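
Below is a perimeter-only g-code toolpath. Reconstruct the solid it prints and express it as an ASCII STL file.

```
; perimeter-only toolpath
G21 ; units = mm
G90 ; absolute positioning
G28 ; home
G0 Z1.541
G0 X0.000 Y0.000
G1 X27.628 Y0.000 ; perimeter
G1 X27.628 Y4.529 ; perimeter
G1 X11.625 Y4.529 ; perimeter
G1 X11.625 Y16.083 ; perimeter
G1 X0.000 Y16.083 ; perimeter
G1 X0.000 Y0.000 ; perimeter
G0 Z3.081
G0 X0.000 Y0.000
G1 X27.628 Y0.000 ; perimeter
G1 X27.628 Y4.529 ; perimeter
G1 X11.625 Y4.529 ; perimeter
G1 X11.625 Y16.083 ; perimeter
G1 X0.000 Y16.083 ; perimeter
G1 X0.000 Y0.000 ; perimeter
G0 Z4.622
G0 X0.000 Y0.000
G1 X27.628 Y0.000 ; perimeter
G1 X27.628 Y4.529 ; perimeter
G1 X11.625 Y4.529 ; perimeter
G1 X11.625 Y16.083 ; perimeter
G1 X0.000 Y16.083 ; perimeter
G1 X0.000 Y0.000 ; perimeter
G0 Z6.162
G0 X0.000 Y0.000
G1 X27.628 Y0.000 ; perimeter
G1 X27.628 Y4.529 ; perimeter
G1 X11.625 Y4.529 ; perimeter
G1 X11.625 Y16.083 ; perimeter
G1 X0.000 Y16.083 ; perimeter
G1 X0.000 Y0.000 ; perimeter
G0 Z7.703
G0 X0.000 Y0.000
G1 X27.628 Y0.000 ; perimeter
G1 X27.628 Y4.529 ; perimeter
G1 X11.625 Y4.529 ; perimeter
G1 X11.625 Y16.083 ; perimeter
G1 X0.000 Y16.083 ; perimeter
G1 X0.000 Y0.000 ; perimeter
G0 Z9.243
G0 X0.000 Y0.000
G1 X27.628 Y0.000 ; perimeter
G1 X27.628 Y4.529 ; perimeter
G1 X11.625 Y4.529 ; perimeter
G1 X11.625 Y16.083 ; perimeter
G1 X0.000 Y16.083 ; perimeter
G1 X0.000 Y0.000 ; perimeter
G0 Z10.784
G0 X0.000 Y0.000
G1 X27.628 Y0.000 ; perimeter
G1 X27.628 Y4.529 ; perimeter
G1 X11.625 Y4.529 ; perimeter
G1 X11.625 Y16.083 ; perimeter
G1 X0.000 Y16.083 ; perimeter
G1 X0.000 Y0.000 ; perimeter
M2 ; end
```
solid part
  facet normal 0.0000 0.0000 -1.0000
    outer loop
      vertex 27.628 4.529 0.000
      vertex 27.628 0.000 0.000
      vertex 0.000 0.000 0.000
    endloop
  endfacet
  facet normal 0.0000 0.0000 -1.0000
    outer loop
      vertex 11.625 4.529 0.000
      vertex 27.628 4.529 0.000
      vertex 0.000 0.000 0.000
    endloop
  endfacet
  facet normal 0.0000 0.0000 -1.0000
    outer loop
      vertex 11.625 16.083 0.000
      vertex 11.625 4.529 0.000
      vertex 0.000 0.000 0.000
    endloop
  endfacet
  facet normal 0.0000 0.0000 -1.0000
    outer loop
      vertex 0.000 16.083 0.000
      vertex 11.625 16.083 0.000
      vertex 0.000 0.000 0.000
    endloop
  endfacet
  facet normal 0.0000 0.0000 1.0000
    outer loop
      vertex 0.000 0.000 10.784
      vertex 27.628 0.000 10.784
      vertex 27.628 4.529 10.784
    endloop
  endfacet
  facet normal 0.0000 0.0000 1.0000
    outer loop
      vertex 0.000 0.000 10.784
      vertex 27.628 4.529 10.784
      vertex 11.625 4.529 10.784
    endloop
  endfacet
  facet normal 0.0000 0.0000 1.0000
    outer loop
      vertex 0.000 0.000 10.784
      vertex 11.625 4.529 10.784
      vertex 11.625 16.083 10.784
    endloop
  endfacet
  facet normal 0.0000 0.0000 1.0000
    outer loop
      vertex 0.000 0.000 10.784
      vertex 11.625 16.083 10.784
      vertex 0.000 16.083 10.784
    endloop
  endfacet
  facet normal 0.0000 -1.0000 0.0000
    outer loop
      vertex 0.000 0.000 0.000
      vertex 27.628 0.000 0.000
      vertex 27.628 0.000 10.784
    endloop
  endfacet
  facet normal 0.0000 -1.0000 0.0000
    outer loop
      vertex 0.000 0.000 0.000
      vertex 27.628 0.000 10.784
      vertex 0.000 0.000 10.784
    endloop
  endfacet
  facet normal 1.0000 0.0000 0.0000
    outer loop
      vertex 27.628 0.000 0.000
      vertex 27.628 4.529 0.000
      vertex 27.628 4.529 10.784
    endloop
  endfacet
  facet normal 1.0000 0.0000 0.0000
    outer loop
      vertex 27.628 0.000 0.000
      vertex 27.628 4.529 10.784
      vertex 27.628 0.000 10.784
    endloop
  endfacet
  facet normal 0.0000 1.0000 0.0000
    outer loop
      vertex 27.628 4.529 0.000
      vertex 11.625 4.529 0.000
      vertex 11.625 4.529 10.784
    endloop
  endfacet
  facet normal 0.0000 1.0000 0.0000
    outer loop
      vertex 27.628 4.529 0.000
      vertex 11.625 4.529 10.784
      vertex 27.628 4.529 10.784
    endloop
  endfacet
  facet normal 1.0000 0.0000 0.0000
    outer loop
      vertex 11.625 4.529 0.000
      vertex 11.625 16.083 0.000
      vertex 11.625 16.083 10.784
    endloop
  endfacet
  facet normal 1.0000 0.0000 0.0000
    outer loop
      vertex 11.625 4.529 0.000
      vertex 11.625 16.083 10.784
      vertex 11.625 4.529 10.784
    endloop
  endfacet
  facet normal 0.0000 1.0000 0.0000
    outer loop
      vertex 11.625 16.083 0.000
      vertex 0.000 16.083 0.000
      vertex 0.000 16.083 10.784
    endloop
  endfacet
  facet normal 0.0000 1.0000 0.0000
    outer loop
      vertex 11.625 16.083 0.000
      vertex 0.000 16.083 10.784
      vertex 11.625 16.083 10.784
    endloop
  endfacet
  facet normal -1.0000 0.0000 0.0000
    outer loop
      vertex 0.000 16.083 0.000
      vertex 0.000 0.000 0.000
      vertex 0.000 0.000 10.784
    endloop
  endfacet
  facet normal -1.0000 0.0000 0.0000
    outer loop
      vertex 0.000 16.083 0.000
      vertex 0.000 0.000 10.784
      vertex 0.000 16.083 10.784
    endloop
  endfacet
endsolid part

The G0 Z moves step by Δz≈1.541 mm. Every layer's G1 loop is the same polygon, so the solid is a straight extrusion of it from z=0 to z≈10.8. Closing with flat bottom and top caps and triangulating gives 20 facets — an L-shaped prism: outer 27.6 × 16.1 mm, arm thicknesses ≈ 4.53 mm (horizontal) and 11.6 mm (vertical), extruded 10.8 mm in z.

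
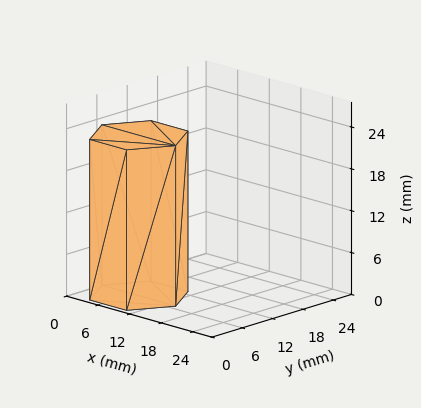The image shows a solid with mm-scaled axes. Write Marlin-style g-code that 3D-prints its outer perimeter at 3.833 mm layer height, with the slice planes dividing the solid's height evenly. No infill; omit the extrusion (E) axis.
Reading the render: the shape is a regular 6-sided prism (a cylinder approximated with 6 flat sides), circumscribed radius ≈ 7 mm, height ≈ 23 mm (dimensions read to the nearest mm from the axis ticks). For the g-code, the solid's height is divided into equal slices at the stated Δz and each level perimeter traced with G1 moves after a G0 lift.

; perimeter-only toolpath
G21 ; units = mm
G90 ; absolute positioning
G28 ; home
; layer 1
G0 Z3.833
G0 X14.000 Y7.000
G1 X10.500 Y13.062
G1 X3.500 Y13.062
G1 X0.000 Y7.000
G1 X3.500 Y0.938
G1 X10.500 Y0.938
G1 X14.000 Y7.000
; layer 2
G0 Z7.667
G0 X14.000 Y7.000
G1 X10.500 Y13.062
G1 X3.500 Y13.062
G1 X0.000 Y7.000
G1 X3.500 Y0.938
G1 X10.500 Y0.938
G1 X14.000 Y7.000
; layer 3
G0 Z11.500
G0 X14.000 Y7.000
G1 X10.500 Y13.062
G1 X3.500 Y13.062
G1 X0.000 Y7.000
G1 X3.500 Y0.938
G1 X10.500 Y0.938
G1 X14.000 Y7.000
; layer 4
G0 Z15.333
G0 X14.000 Y7.000
G1 X10.500 Y13.062
G1 X3.500 Y13.062
G1 X0.000 Y7.000
G1 X3.500 Y0.938
G1 X10.500 Y0.938
G1 X14.000 Y7.000
; layer 5
G0 Z19.167
G0 X14.000 Y7.000
G1 X10.500 Y13.062
G1 X3.500 Y13.062
G1 X0.000 Y7.000
G1 X3.500 Y0.938
G1 X10.500 Y0.938
G1 X14.000 Y7.000
; layer 6
G0 Z23.000
G0 X14.000 Y7.000
G1 X10.500 Y13.062
G1 X3.500 Y13.062
G1 X0.000 Y7.000
G1 X3.500 Y0.938
G1 X10.500 Y0.938
G1 X14.000 Y7.000
M2 ; end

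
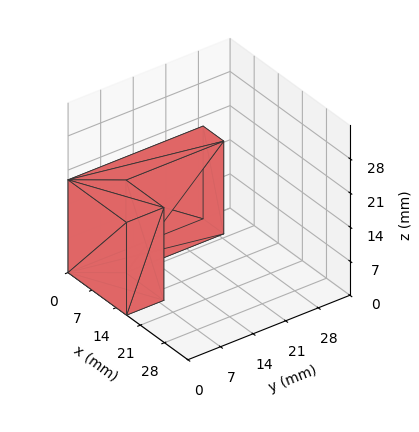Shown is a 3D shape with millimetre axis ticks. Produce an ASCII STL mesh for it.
Reading the render: the shape is an L-shaped prism: outer 17 × 29 mm, arm thicknesses ≈ 8 mm (horizontal) and 6 mm (vertical), extruded 19 mm in z (dimensions read to the nearest mm from the axis ticks). For the STL, each face is triangulated and given an outward normal.

solid part
  facet normal 0.0000 0.0000 -1.0000
    outer loop
      vertex 17.000 8.000 0.000
      vertex 17.000 0.000 0.000
      vertex 0.000 0.000 0.000
    endloop
  endfacet
  facet normal 0.0000 0.0000 -1.0000
    outer loop
      vertex 6.000 8.000 0.000
      vertex 17.000 8.000 0.000
      vertex 0.000 0.000 0.000
    endloop
  endfacet
  facet normal 0.0000 0.0000 -1.0000
    outer loop
      vertex 6.000 29.000 0.000
      vertex 6.000 8.000 0.000
      vertex 0.000 0.000 0.000
    endloop
  endfacet
  facet normal 0.0000 0.0000 -1.0000
    outer loop
      vertex 0.000 29.000 0.000
      vertex 6.000 29.000 0.000
      vertex 0.000 0.000 0.000
    endloop
  endfacet
  facet normal 0.0000 0.0000 1.0000
    outer loop
      vertex 0.000 0.000 19.000
      vertex 17.000 0.000 19.000
      vertex 17.000 8.000 19.000
    endloop
  endfacet
  facet normal 0.0000 0.0000 1.0000
    outer loop
      vertex 0.000 0.000 19.000
      vertex 17.000 8.000 19.000
      vertex 6.000 8.000 19.000
    endloop
  endfacet
  facet normal 0.0000 0.0000 1.0000
    outer loop
      vertex 0.000 0.000 19.000
      vertex 6.000 8.000 19.000
      vertex 6.000 29.000 19.000
    endloop
  endfacet
  facet normal 0.0000 0.0000 1.0000
    outer loop
      vertex 0.000 0.000 19.000
      vertex 6.000 29.000 19.000
      vertex 0.000 29.000 19.000
    endloop
  endfacet
  facet normal 0.0000 -1.0000 0.0000
    outer loop
      vertex 0.000 0.000 0.000
      vertex 17.000 0.000 0.000
      vertex 17.000 0.000 19.000
    endloop
  endfacet
  facet normal 0.0000 -1.0000 0.0000
    outer loop
      vertex 0.000 0.000 0.000
      vertex 17.000 0.000 19.000
      vertex 0.000 0.000 19.000
    endloop
  endfacet
  facet normal 1.0000 0.0000 0.0000
    outer loop
      vertex 17.000 0.000 0.000
      vertex 17.000 8.000 0.000
      vertex 17.000 8.000 19.000
    endloop
  endfacet
  facet normal 1.0000 0.0000 0.0000
    outer loop
      vertex 17.000 0.000 0.000
      vertex 17.000 8.000 19.000
      vertex 17.000 0.000 19.000
    endloop
  endfacet
  facet normal 0.0000 1.0000 0.0000
    outer loop
      vertex 17.000 8.000 0.000
      vertex 6.000 8.000 0.000
      vertex 6.000 8.000 19.000
    endloop
  endfacet
  facet normal 0.0000 1.0000 0.0000
    outer loop
      vertex 17.000 8.000 0.000
      vertex 6.000 8.000 19.000
      vertex 17.000 8.000 19.000
    endloop
  endfacet
  facet normal 1.0000 0.0000 0.0000
    outer loop
      vertex 6.000 8.000 0.000
      vertex 6.000 29.000 0.000
      vertex 6.000 29.000 19.000
    endloop
  endfacet
  facet normal 1.0000 0.0000 0.0000
    outer loop
      vertex 6.000 8.000 0.000
      vertex 6.000 29.000 19.000
      vertex 6.000 8.000 19.000
    endloop
  endfacet
  facet normal 0.0000 1.0000 0.0000
    outer loop
      vertex 6.000 29.000 0.000
      vertex 0.000 29.000 0.000
      vertex 0.000 29.000 19.000
    endloop
  endfacet
  facet normal 0.0000 1.0000 0.0000
    outer loop
      vertex 6.000 29.000 0.000
      vertex 0.000 29.000 19.000
      vertex 6.000 29.000 19.000
    endloop
  endfacet
  facet normal -1.0000 0.0000 0.0000
    outer loop
      vertex 0.000 29.000 0.000
      vertex 0.000 0.000 0.000
      vertex 0.000 0.000 19.000
    endloop
  endfacet
  facet normal -1.0000 0.0000 0.0000
    outer loop
      vertex 0.000 29.000 0.000
      vertex 0.000 0.000 19.000
      vertex 0.000 29.000 19.000
    endloop
  endfacet
endsolid part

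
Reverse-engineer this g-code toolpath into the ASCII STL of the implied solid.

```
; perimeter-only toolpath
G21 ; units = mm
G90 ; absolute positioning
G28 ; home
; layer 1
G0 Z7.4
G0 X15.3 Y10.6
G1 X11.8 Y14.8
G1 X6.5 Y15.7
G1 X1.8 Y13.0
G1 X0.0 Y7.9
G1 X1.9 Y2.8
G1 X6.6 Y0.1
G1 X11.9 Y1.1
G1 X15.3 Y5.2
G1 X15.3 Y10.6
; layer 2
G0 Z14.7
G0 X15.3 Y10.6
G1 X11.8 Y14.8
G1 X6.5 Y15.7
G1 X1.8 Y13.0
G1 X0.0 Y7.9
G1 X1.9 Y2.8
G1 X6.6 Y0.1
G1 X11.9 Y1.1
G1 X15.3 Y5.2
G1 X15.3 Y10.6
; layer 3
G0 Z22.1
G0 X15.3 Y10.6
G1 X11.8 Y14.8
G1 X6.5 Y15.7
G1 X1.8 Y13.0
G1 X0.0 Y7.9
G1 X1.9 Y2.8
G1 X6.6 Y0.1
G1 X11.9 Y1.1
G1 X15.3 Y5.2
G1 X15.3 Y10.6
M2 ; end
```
solid part
  facet normal 0.0000 0.0000 -1.0000
    outer loop
      vertex 6.5 15.7 0.0
      vertex 11.8 14.8 0.0
      vertex 15.3 10.6 0.0
    endloop
  endfacet
  facet normal 0.0000 0.0000 -1.0000
    outer loop
      vertex 1.8 13.0 0.0
      vertex 6.5 15.7 0.0
      vertex 15.3 10.6 0.0
    endloop
  endfacet
  facet normal 0.0000 0.0000 -1.0000
    outer loop
      vertex 0.0 7.9 0.0
      vertex 1.8 13.0 0.0
      vertex 15.3 10.6 0.0
    endloop
  endfacet
  facet normal 0.0000 0.0000 -1.0000
    outer loop
      vertex 1.9 2.8 0.0
      vertex 0.0 7.9 0.0
      vertex 15.3 10.6 0.0
    endloop
  endfacet
  facet normal 0.0000 0.0000 -1.0000
    outer loop
      vertex 6.6 0.1 0.0
      vertex 1.9 2.8 0.0
      vertex 15.3 10.6 0.0
    endloop
  endfacet
  facet normal 0.0000 0.0000 -1.0000
    outer loop
      vertex 11.9 1.1 0.0
      vertex 6.6 0.1 0.0
      vertex 15.3 10.6 0.0
    endloop
  endfacet
  facet normal 0.0000 0.0000 -1.0000
    outer loop
      vertex 15.3 5.2 0.0
      vertex 11.9 1.1 0.0
      vertex 15.3 10.6 0.0
    endloop
  endfacet
  facet normal 0.0000 0.0000 1.0000
    outer loop
      vertex 15.3 10.6 22.1
      vertex 11.8 14.8 22.1
      vertex 6.5 15.7 22.1
    endloop
  endfacet
  facet normal 0.0000 0.0000 1.0000
    outer loop
      vertex 15.3 10.6 22.1
      vertex 6.5 15.7 22.1
      vertex 1.8 13.0 22.1
    endloop
  endfacet
  facet normal 0.0000 0.0000 1.0000
    outer loop
      vertex 15.3 10.6 22.1
      vertex 1.8 13.0 22.1
      vertex 0.0 7.9 22.1
    endloop
  endfacet
  facet normal 0.0000 0.0000 1.0000
    outer loop
      vertex 15.3 10.6 22.1
      vertex 0.0 7.9 22.1
      vertex 1.9 2.8 22.1
    endloop
  endfacet
  facet normal 0.0000 0.0000 1.0000
    outer loop
      vertex 15.3 10.6 22.1
      vertex 1.9 2.8 22.1
      vertex 6.6 0.1 22.1
    endloop
  endfacet
  facet normal 0.0000 0.0000 1.0000
    outer loop
      vertex 15.3 10.6 22.1
      vertex 6.6 0.1 22.1
      vertex 11.9 1.1 22.1
    endloop
  endfacet
  facet normal 0.0000 0.0000 1.0000
    outer loop
      vertex 15.3 10.6 22.1
      vertex 11.9 1.1 22.1
      vertex 15.3 5.2 22.1
    endloop
  endfacet
  facet normal 0.7682 0.6402 0.0000
    outer loop
      vertex 15.3 10.6 0.0
      vertex 11.8 14.8 0.0
      vertex 11.8 14.8 22.1
    endloop
  endfacet
  facet normal 0.7682 0.6402 0.0000
    outer loop
      vertex 15.3 10.6 0.0
      vertex 11.8 14.8 22.1
      vertex 15.3 10.6 22.1
    endloop
  endfacet
  facet normal 0.1674 0.9859 0.0000
    outer loop
      vertex 11.8 14.8 0.0
      vertex 6.5 15.7 0.0
      vertex 6.5 15.7 22.1
    endloop
  endfacet
  facet normal 0.1674 0.9859 0.0000
    outer loop
      vertex 11.8 14.8 0.0
      vertex 6.5 15.7 22.1
      vertex 11.8 14.8 22.1
    endloop
  endfacet
  facet normal -0.4981 0.8671 0.0000
    outer loop
      vertex 6.5 15.7 0.0
      vertex 1.8 13.0 0.0
      vertex 1.8 13.0 22.1
    endloop
  endfacet
  facet normal -0.4981 0.8671 0.0000
    outer loop
      vertex 6.5 15.7 0.0
      vertex 1.8 13.0 22.1
      vertex 6.5 15.7 22.1
    endloop
  endfacet
  facet normal -0.9430 0.3328 0.0000
    outer loop
      vertex 1.8 13.0 0.0
      vertex 0.0 7.9 0.0
      vertex 0.0 7.9 22.1
    endloop
  endfacet
  facet normal -0.9430 0.3328 0.0000
    outer loop
      vertex 1.8 13.0 0.0
      vertex 0.0 7.9 22.1
      vertex 1.8 13.0 22.1
    endloop
  endfacet
  facet normal -0.9371 -0.3491 0.0000
    outer loop
      vertex 0.0 7.9 0.0
      vertex 1.9 2.8 0.0
      vertex 1.9 2.8 22.1
    endloop
  endfacet
  facet normal -0.9371 -0.3491 0.0000
    outer loop
      vertex 0.0 7.9 0.0
      vertex 1.9 2.8 22.1
      vertex 0.0 7.9 22.1
    endloop
  endfacet
  facet normal -0.4981 -0.8671 0.0000
    outer loop
      vertex 1.9 2.8 0.0
      vertex 6.6 0.1 0.0
      vertex 6.6 0.1 22.1
    endloop
  endfacet
  facet normal -0.4981 -0.8671 0.0000
    outer loop
      vertex 1.9 2.8 0.0
      vertex 6.6 0.1 22.1
      vertex 1.9 2.8 22.1
    endloop
  endfacet
  facet normal 0.1854 -0.9827 0.0000
    outer loop
      vertex 6.6 0.1 0.0
      vertex 11.9 1.1 0.0
      vertex 11.9 1.1 22.1
    endloop
  endfacet
  facet normal 0.1854 -0.9827 0.0000
    outer loop
      vertex 6.6 0.1 0.0
      vertex 11.9 1.1 22.1
      vertex 6.6 0.1 22.1
    endloop
  endfacet
  facet normal 0.7698 -0.6383 0.0000
    outer loop
      vertex 11.9 1.1 0.0
      vertex 15.3 5.2 0.0
      vertex 15.3 5.2 22.1
    endloop
  endfacet
  facet normal 0.7698 -0.6383 0.0000
    outer loop
      vertex 11.9 1.1 0.0
      vertex 15.3 5.2 22.1
      vertex 11.9 1.1 22.1
    endloop
  endfacet
  facet normal 1.0000 0.0000 0.0000
    outer loop
      vertex 15.3 5.2 0.0
      vertex 15.3 10.6 0.0
      vertex 15.3 10.6 22.1
    endloop
  endfacet
  facet normal 1.0000 0.0000 0.0000
    outer loop
      vertex 15.3 5.2 0.0
      vertex 15.3 10.6 22.1
      vertex 15.3 5.2 22.1
    endloop
  endfacet
endsolid part

The G0 Z moves step by Δz≈7.4 mm. Every layer's G1 loop is the same polygon, so the solid is a straight extrusion of it from z=0 to z≈22.1. Closing with flat bottom and top caps and triangulating gives 32 facets — a regular 9-sided prism (a cylinder approximated with 9 flat sides), circumscribed radius ≈ 7.9 mm, height ≈ 22.1 mm.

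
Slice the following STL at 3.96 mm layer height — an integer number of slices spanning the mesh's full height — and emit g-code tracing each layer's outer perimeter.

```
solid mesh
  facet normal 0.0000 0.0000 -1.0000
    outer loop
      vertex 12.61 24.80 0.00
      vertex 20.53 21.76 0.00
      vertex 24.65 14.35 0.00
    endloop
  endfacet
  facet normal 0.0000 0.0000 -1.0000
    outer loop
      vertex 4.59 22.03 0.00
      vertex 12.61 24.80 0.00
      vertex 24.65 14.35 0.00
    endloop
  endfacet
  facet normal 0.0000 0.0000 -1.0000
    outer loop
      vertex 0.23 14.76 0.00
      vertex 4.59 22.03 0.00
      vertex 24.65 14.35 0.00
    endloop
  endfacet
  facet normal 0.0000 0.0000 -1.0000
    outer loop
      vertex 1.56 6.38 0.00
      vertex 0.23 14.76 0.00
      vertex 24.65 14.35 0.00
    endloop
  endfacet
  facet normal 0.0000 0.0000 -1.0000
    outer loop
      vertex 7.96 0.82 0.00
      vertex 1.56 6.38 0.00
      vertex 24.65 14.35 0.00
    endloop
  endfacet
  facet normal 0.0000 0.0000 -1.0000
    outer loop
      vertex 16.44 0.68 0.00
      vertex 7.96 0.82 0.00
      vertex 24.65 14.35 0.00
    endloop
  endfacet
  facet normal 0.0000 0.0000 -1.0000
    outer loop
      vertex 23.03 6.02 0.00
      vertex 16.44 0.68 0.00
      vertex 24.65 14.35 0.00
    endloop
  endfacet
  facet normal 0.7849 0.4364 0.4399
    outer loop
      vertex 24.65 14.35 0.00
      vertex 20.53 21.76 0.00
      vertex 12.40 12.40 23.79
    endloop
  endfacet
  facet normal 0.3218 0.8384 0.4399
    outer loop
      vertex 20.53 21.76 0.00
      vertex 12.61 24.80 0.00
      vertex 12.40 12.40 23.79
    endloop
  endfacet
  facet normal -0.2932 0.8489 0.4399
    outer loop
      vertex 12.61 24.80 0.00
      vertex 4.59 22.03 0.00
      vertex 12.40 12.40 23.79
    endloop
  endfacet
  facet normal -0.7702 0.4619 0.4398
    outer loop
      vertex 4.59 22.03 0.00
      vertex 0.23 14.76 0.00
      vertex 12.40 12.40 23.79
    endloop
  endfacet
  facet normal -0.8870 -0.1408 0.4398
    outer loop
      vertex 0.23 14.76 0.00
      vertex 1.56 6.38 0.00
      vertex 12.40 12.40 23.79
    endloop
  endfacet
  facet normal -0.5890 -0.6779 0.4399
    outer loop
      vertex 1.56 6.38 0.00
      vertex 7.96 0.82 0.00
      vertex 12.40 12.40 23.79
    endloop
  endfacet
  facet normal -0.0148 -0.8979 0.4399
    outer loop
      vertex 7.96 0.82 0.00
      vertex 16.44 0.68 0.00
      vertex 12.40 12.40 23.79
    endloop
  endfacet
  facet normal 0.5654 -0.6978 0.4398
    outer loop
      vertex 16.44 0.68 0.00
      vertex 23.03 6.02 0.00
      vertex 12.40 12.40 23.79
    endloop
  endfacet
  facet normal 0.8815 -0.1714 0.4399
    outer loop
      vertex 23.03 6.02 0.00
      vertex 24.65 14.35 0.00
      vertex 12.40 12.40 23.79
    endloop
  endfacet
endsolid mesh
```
; perimeter-only toolpath
G21 ; units = mm
G90 ; absolute positioning
G28 ; home
; layer 1
G0 Z3.96
G0 X22.61 Y14.03
G1 X19.18 Y20.20
G1 X12.57 Y22.73
G1 X5.89 Y20.43
G1 X2.26 Y14.37
G1 X3.37 Y7.38
G1 X8.70 Y2.75
G1 X15.77 Y2.63
G1 X21.26 Y7.08
G1 X22.61 Y14.03
; layer 2
G0 Z7.93
G0 X20.57 Y13.70
G1 X17.82 Y18.64
G1 X12.54 Y20.67
G1 X7.19 Y18.82
G1 X4.29 Y13.97
G1 X5.17 Y8.39
G1 X9.44 Y4.68
G1 X15.09 Y4.59
G1 X19.49 Y8.15
G1 X20.57 Y13.70
; layer 3
G0 Z11.89
G0 X18.52 Y13.38
G1 X16.46 Y17.08
G1 X12.50 Y18.60
G1 X8.50 Y17.21
G1 X6.32 Y13.58
G1 X6.98 Y9.39
G1 X10.18 Y6.61
G1 X14.42 Y6.54
G1 X17.71 Y9.21
G1 X18.52 Y13.38
; layer 4
G0 Z15.86
G0 X16.48 Y13.05
G1 X15.11 Y15.52
G1 X12.47 Y16.53
G1 X9.80 Y15.61
G1 X8.34 Y13.19
G1 X8.79 Y10.39
G1 X10.92 Y8.54
G1 X13.75 Y8.49
G1 X15.94 Y10.27
G1 X16.48 Y13.05
; layer 5
G0 Z19.82
G0 X14.44 Y12.72
G1 X13.75 Y13.96
G1 X12.44 Y14.47
G1 X11.10 Y14.00
G1 X10.37 Y12.79
G1 X10.59 Y11.40
G1 X11.66 Y10.47
G1 X13.07 Y10.45
G1 X14.17 Y11.34
G1 X14.44 Y12.72
M2 ; end

The solid is a regular 9-sided pyramid, base circumscribed radius ≈ 12.4 mm, apex at z ≈ 23.8 mm. Slicing at Δz = 3.96 mm — 6 equal slices spanning the solid's height, so layer i sits at z = i·h/6 — gives 5 non-empty perimeters. Each is a 9-segment closed polygon; G0 lifts to the layer z and rapids to the start vertex, then G1 traces the edges. The cross-section shrinks linearly with z (the slice at the apex is degenerate and omitted).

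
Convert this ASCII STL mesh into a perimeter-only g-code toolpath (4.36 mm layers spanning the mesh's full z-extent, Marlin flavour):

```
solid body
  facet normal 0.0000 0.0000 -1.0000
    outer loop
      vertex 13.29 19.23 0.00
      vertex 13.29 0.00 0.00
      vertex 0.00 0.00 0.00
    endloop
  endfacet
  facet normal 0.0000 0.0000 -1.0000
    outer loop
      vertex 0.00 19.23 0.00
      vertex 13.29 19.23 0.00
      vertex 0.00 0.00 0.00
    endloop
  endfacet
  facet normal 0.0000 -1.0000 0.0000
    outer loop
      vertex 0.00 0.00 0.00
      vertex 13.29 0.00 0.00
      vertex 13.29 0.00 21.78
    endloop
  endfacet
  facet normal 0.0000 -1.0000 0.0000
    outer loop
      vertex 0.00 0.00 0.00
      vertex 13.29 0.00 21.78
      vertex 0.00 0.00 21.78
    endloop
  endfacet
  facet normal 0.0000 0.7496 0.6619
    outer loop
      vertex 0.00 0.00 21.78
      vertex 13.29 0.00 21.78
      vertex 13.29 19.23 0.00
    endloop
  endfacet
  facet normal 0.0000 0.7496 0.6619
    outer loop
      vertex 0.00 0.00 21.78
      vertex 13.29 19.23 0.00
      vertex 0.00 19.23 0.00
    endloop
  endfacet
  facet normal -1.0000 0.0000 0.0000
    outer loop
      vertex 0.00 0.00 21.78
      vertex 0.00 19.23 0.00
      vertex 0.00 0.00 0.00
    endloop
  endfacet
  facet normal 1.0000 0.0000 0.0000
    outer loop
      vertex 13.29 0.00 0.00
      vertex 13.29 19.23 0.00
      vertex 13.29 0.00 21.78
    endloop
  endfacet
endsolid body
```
; perimeter-only toolpath
G21 ; units = mm
G90 ; absolute positioning
G28 ; home
; layer 1
G0 Z4.36
G0 X0.00 Y0.00
G1 X13.29 Y0.00
G1 X13.29 Y15.38
G1 X0.00 Y15.38
G1 X0.00 Y0.00
; layer 2
G0 Z8.71
G0 X0.00 Y0.00
G1 X13.29 Y0.00
G1 X13.29 Y11.54
G1 X0.00 Y11.54
G1 X0.00 Y0.00
; layer 3
G0 Z13.07
G0 X0.00 Y0.00
G1 X13.29 Y0.00
G1 X13.29 Y7.69
G1 X0.00 Y7.69
G1 X0.00 Y0.00
; layer 4
G0 Z17.42
G0 X0.00 Y0.00
G1 X13.29 Y0.00
G1 X13.29 Y3.85
G1 X0.00 Y3.85
G1 X0.00 Y0.00
M2 ; end

The solid is a wedge (ramp): 13.3 × 19.2 mm base, rising to 21.8 mm along the y=0 edge and sloping linearly to z=0 at y=19.2. Slicing at Δz = 4.36 mm — 5 equal slices spanning the solid's height, so layer i sits at z = i·h/5 — gives 4 non-empty perimeters. Each is a 4-segment closed polygon; G0 lifts to the layer z and rapids to the start vertex, then G1 traces the edges. The cross-section shrinks linearly with z (the slice at the apex is degenerate and omitted).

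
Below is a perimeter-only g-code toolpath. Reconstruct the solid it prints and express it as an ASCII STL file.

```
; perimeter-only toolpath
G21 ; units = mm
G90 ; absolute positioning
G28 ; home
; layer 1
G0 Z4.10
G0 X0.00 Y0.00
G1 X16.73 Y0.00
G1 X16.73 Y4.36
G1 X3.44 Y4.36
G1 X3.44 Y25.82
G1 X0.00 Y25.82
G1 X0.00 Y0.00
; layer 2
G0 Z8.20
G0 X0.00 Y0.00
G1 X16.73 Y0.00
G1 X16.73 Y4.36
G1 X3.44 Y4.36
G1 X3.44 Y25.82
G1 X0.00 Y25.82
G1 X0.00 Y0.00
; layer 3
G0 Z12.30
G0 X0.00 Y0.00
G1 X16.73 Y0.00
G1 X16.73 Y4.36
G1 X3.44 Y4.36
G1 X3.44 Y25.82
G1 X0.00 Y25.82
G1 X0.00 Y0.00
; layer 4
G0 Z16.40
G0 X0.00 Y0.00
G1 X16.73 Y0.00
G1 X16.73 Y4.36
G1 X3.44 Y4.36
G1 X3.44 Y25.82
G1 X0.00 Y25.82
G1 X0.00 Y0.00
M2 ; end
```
solid part
  facet normal 0.0000 0.0000 -1.0000
    outer loop
      vertex 16.73 4.36 0.00
      vertex 16.73 0.00 0.00
      vertex 0.00 0.00 0.00
    endloop
  endfacet
  facet normal 0.0000 0.0000 -1.0000
    outer loop
      vertex 3.44 4.36 0.00
      vertex 16.73 4.36 0.00
      vertex 0.00 0.00 0.00
    endloop
  endfacet
  facet normal 0.0000 0.0000 -1.0000
    outer loop
      vertex 3.44 25.82 0.00
      vertex 3.44 4.36 0.00
      vertex 0.00 0.00 0.00
    endloop
  endfacet
  facet normal 0.0000 0.0000 -1.0000
    outer loop
      vertex 0.00 25.82 0.00
      vertex 3.44 25.82 0.00
      vertex 0.00 0.00 0.00
    endloop
  endfacet
  facet normal 0.0000 0.0000 1.0000
    outer loop
      vertex 0.00 0.00 16.40
      vertex 16.73 0.00 16.40
      vertex 16.73 4.36 16.40
    endloop
  endfacet
  facet normal 0.0000 0.0000 1.0000
    outer loop
      vertex 0.00 0.00 16.40
      vertex 16.73 4.36 16.40
      vertex 3.44 4.36 16.40
    endloop
  endfacet
  facet normal 0.0000 0.0000 1.0000
    outer loop
      vertex 0.00 0.00 16.40
      vertex 3.44 4.36 16.40
      vertex 3.44 25.82 16.40
    endloop
  endfacet
  facet normal 0.0000 0.0000 1.0000
    outer loop
      vertex 0.00 0.00 16.40
      vertex 3.44 25.82 16.40
      vertex 0.00 25.82 16.40
    endloop
  endfacet
  facet normal 0.0000 -1.0000 0.0000
    outer loop
      vertex 0.00 0.00 0.00
      vertex 16.73 0.00 0.00
      vertex 16.73 0.00 16.40
    endloop
  endfacet
  facet normal 0.0000 -1.0000 0.0000
    outer loop
      vertex 0.00 0.00 0.00
      vertex 16.73 0.00 16.40
      vertex 0.00 0.00 16.40
    endloop
  endfacet
  facet normal 1.0000 0.0000 0.0000
    outer loop
      vertex 16.73 0.00 0.00
      vertex 16.73 4.36 0.00
      vertex 16.73 4.36 16.40
    endloop
  endfacet
  facet normal 1.0000 0.0000 0.0000
    outer loop
      vertex 16.73 0.00 0.00
      vertex 16.73 4.36 16.40
      vertex 16.73 0.00 16.40
    endloop
  endfacet
  facet normal 0.0000 1.0000 0.0000
    outer loop
      vertex 16.73 4.36 0.00
      vertex 3.44 4.36 0.00
      vertex 3.44 4.36 16.40
    endloop
  endfacet
  facet normal 0.0000 1.0000 0.0000
    outer loop
      vertex 16.73 4.36 0.00
      vertex 3.44 4.36 16.40
      vertex 16.73 4.36 16.40
    endloop
  endfacet
  facet normal 1.0000 0.0000 0.0000
    outer loop
      vertex 3.44 4.36 0.00
      vertex 3.44 25.82 0.00
      vertex 3.44 25.82 16.40
    endloop
  endfacet
  facet normal 1.0000 0.0000 0.0000
    outer loop
      vertex 3.44 4.36 0.00
      vertex 3.44 25.82 16.40
      vertex 3.44 4.36 16.40
    endloop
  endfacet
  facet normal 0.0000 1.0000 0.0000
    outer loop
      vertex 3.44 25.82 0.00
      vertex 0.00 25.82 0.00
      vertex 0.00 25.82 16.40
    endloop
  endfacet
  facet normal 0.0000 1.0000 0.0000
    outer loop
      vertex 3.44 25.82 0.00
      vertex 0.00 25.82 16.40
      vertex 3.44 25.82 16.40
    endloop
  endfacet
  facet normal -1.0000 0.0000 0.0000
    outer loop
      vertex 0.00 25.82 0.00
      vertex 0.00 0.00 0.00
      vertex 0.00 0.00 16.40
    endloop
  endfacet
  facet normal -1.0000 0.0000 0.0000
    outer loop
      vertex 0.00 25.82 0.00
      vertex 0.00 0.00 16.40
      vertex 0.00 25.82 16.40
    endloop
  endfacet
endsolid part

The G0 Z moves step by Δz≈4.10 mm. Every layer's G1 loop is the same polygon, so the solid is a straight extrusion of it from z=0 to z≈16.4. Closing with flat bottom and top caps and triangulating gives 20 facets — an L-shaped prism: outer 16.7 × 25.8 mm, arm thicknesses ≈ 4.36 mm (horizontal) and 3.44 mm (vertical), extruded 16.4 mm in z.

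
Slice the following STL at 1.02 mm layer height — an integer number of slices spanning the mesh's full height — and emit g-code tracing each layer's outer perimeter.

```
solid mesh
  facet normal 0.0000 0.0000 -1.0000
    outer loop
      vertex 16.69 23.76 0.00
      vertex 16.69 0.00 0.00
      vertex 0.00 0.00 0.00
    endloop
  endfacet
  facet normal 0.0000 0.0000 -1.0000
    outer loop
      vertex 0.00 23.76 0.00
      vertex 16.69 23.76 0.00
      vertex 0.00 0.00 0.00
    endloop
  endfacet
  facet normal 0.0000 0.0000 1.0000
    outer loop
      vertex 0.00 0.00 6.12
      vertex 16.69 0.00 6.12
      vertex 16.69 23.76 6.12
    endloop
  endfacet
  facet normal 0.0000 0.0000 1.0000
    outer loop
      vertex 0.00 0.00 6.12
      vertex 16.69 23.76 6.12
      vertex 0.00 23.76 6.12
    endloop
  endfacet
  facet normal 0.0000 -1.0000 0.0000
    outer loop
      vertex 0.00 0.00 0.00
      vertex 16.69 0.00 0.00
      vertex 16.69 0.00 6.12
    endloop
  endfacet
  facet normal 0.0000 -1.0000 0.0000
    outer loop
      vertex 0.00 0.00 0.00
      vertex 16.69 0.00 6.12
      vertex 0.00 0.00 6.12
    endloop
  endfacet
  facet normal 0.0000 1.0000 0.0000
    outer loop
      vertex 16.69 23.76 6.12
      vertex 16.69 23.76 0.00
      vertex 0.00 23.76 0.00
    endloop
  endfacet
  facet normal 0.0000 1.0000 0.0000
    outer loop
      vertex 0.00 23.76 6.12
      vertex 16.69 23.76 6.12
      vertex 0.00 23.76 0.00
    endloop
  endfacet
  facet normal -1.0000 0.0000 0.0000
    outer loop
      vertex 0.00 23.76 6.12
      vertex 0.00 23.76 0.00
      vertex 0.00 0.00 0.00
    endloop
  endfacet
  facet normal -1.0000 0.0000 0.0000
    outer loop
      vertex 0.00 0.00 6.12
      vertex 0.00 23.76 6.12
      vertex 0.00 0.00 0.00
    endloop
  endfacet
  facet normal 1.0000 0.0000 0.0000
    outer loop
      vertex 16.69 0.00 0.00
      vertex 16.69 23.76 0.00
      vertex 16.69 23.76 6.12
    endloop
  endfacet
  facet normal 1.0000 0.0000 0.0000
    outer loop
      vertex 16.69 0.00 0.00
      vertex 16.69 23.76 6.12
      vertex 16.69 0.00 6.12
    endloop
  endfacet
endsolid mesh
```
; perimeter-only toolpath
G21 ; units = mm
G90 ; absolute positioning
G28 ; home
; layer 1
G0 Z1.02
G0 X0.00 Y0.00
G1 X16.69 Y0.00
G1 X16.69 Y23.76
G1 X0.00 Y23.76
G1 X0.00 Y0.00
; layer 2
G0 Z2.04
G0 X0.00 Y0.00
G1 X16.69 Y0.00
G1 X16.69 Y23.76
G1 X0.00 Y23.76
G1 X0.00 Y0.00
; layer 3
G0 Z3.06
G0 X0.00 Y0.00
G1 X16.69 Y0.00
G1 X16.69 Y23.76
G1 X0.00 Y23.76
G1 X0.00 Y0.00
; layer 4
G0 Z4.08
G0 X0.00 Y0.00
G1 X16.69 Y0.00
G1 X16.69 Y23.76
G1 X0.00 Y23.76
G1 X0.00 Y0.00
; layer 5
G0 Z5.10
G0 X0.00 Y0.00
G1 X16.69 Y0.00
G1 X16.69 Y23.76
G1 X0.00 Y23.76
G1 X0.00 Y0.00
; layer 6
G0 Z6.12
G0 X0.00 Y0.00
G1 X16.69 Y0.00
G1 X16.69 Y23.76
G1 X0.00 Y23.76
G1 X0.00 Y0.00
M2 ; end

The solid is a rectangular box, roughly 16.7 × 23.8 mm footprint and 6.12 mm tall. Slicing at Δz = 1.02 mm — 6 equal slices spanning the solid's height, so layer i sits at z = i·h/6 — gives 6 non-empty perimeters. Each is a 4-segment closed polygon; G0 lifts to the layer z and rapids to the start vertex, then G1 traces the edges.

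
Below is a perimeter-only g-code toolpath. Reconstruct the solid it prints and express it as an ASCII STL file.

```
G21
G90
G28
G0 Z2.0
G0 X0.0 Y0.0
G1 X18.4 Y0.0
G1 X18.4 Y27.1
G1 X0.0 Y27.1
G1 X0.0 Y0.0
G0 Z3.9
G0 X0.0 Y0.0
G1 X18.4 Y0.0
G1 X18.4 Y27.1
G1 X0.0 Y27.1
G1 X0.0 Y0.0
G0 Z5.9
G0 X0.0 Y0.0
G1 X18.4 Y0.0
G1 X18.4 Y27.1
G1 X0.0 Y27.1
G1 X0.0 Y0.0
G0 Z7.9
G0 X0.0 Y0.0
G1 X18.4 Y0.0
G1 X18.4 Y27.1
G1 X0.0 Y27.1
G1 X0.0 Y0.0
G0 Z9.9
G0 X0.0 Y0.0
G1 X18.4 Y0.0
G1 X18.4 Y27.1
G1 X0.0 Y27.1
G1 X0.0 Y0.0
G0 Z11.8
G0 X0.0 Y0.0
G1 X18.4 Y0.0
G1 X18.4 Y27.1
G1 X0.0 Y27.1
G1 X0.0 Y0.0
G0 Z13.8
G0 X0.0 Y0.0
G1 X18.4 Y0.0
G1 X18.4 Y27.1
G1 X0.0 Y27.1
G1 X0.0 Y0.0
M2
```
solid part
  facet normal 0.0000 0.0000 -1.0000
    outer loop
      vertex 18.4 27.1 0.0
      vertex 18.4 0.0 0.0
      vertex 0.0 0.0 0.0
    endloop
  endfacet
  facet normal 0.0000 0.0000 -1.0000
    outer loop
      vertex 0.0 27.1 0.0
      vertex 18.4 27.1 0.0
      vertex 0.0 0.0 0.0
    endloop
  endfacet
  facet normal 0.0000 0.0000 1.0000
    outer loop
      vertex 0.0 0.0 13.8
      vertex 18.4 0.0 13.8
      vertex 18.4 27.1 13.8
    endloop
  endfacet
  facet normal 0.0000 0.0000 1.0000
    outer loop
      vertex 0.0 0.0 13.8
      vertex 18.4 27.1 13.8
      vertex 0.0 27.1 13.8
    endloop
  endfacet
  facet normal 0.0000 -1.0000 0.0000
    outer loop
      vertex 0.0 0.0 0.0
      vertex 18.4 0.0 0.0
      vertex 18.4 0.0 13.8
    endloop
  endfacet
  facet normal 0.0000 -1.0000 0.0000
    outer loop
      vertex 0.0 0.0 0.0
      vertex 18.4 0.0 13.8
      vertex 0.0 0.0 13.8
    endloop
  endfacet
  facet normal 0.0000 1.0000 0.0000
    outer loop
      vertex 18.4 27.1 13.8
      vertex 18.4 27.1 0.0
      vertex 0.0 27.1 0.0
    endloop
  endfacet
  facet normal 0.0000 1.0000 0.0000
    outer loop
      vertex 0.0 27.1 13.8
      vertex 18.4 27.1 13.8
      vertex 0.0 27.1 0.0
    endloop
  endfacet
  facet normal -1.0000 0.0000 0.0000
    outer loop
      vertex 0.0 27.1 13.8
      vertex 0.0 27.1 0.0
      vertex 0.0 0.0 0.0
    endloop
  endfacet
  facet normal -1.0000 0.0000 0.0000
    outer loop
      vertex 0.0 0.0 13.8
      vertex 0.0 27.1 13.8
      vertex 0.0 0.0 0.0
    endloop
  endfacet
  facet normal 1.0000 0.0000 0.0000
    outer loop
      vertex 18.4 0.0 0.0
      vertex 18.4 27.1 0.0
      vertex 18.4 27.1 13.8
    endloop
  endfacet
  facet normal 1.0000 0.0000 0.0000
    outer loop
      vertex 18.4 0.0 0.0
      vertex 18.4 27.1 13.8
      vertex 18.4 0.0 13.8
    endloop
  endfacet
endsolid part

The G0 Z moves step by Δz≈2.0 mm. Every layer's G1 loop is the same polygon, so the solid is a straight extrusion of it from z=0 to z≈13.8. Closing with flat bottom and top caps and triangulating gives 12 facets — a rectangular box, roughly 18.4 × 27.1 mm footprint and 13.8 mm tall.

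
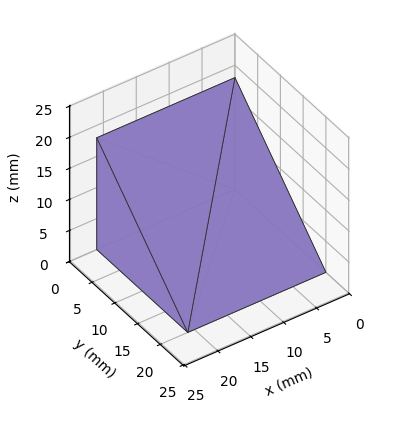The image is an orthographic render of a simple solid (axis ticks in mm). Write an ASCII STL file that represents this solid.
Reading the render: the shape is a wedge (ramp): 21 × 20 mm base, rising to 18 mm along the y=0 edge and sloping linearly to z=0 at y=20 (dimensions read to the nearest mm from the axis ticks). For the STL, each face is triangulated and given an outward normal.

solid part
  facet normal 0.0000 0.0000 -1.0000
    outer loop
      vertex 21.0 20.0 0.0
      vertex 21.0 0.0 0.0
      vertex 0.0 0.0 0.0
    endloop
  endfacet
  facet normal 0.0000 0.0000 -1.0000
    outer loop
      vertex 0.0 20.0 0.0
      vertex 21.0 20.0 0.0
      vertex 0.0 0.0 0.0
    endloop
  endfacet
  facet normal 0.0000 -1.0000 0.0000
    outer loop
      vertex 0.0 0.0 0.0
      vertex 21.0 0.0 0.0
      vertex 21.0 0.0 18.0
    endloop
  endfacet
  facet normal 0.0000 -1.0000 0.0000
    outer loop
      vertex 0.0 0.0 0.0
      vertex 21.0 0.0 18.0
      vertex 0.0 0.0 18.0
    endloop
  endfacet
  facet normal 0.0000 0.6690 0.7433
    outer loop
      vertex 0.0 0.0 18.0
      vertex 21.0 0.0 18.0
      vertex 21.0 20.0 0.0
    endloop
  endfacet
  facet normal 0.0000 0.6690 0.7433
    outer loop
      vertex 0.0 0.0 18.0
      vertex 21.0 20.0 0.0
      vertex 0.0 20.0 0.0
    endloop
  endfacet
  facet normal -1.0000 0.0000 0.0000
    outer loop
      vertex 0.0 0.0 18.0
      vertex 0.0 20.0 0.0
      vertex 0.0 0.0 0.0
    endloop
  endfacet
  facet normal 1.0000 0.0000 0.0000
    outer loop
      vertex 21.0 0.0 0.0
      vertex 21.0 20.0 0.0
      vertex 21.0 0.0 18.0
    endloop
  endfacet
endsolid part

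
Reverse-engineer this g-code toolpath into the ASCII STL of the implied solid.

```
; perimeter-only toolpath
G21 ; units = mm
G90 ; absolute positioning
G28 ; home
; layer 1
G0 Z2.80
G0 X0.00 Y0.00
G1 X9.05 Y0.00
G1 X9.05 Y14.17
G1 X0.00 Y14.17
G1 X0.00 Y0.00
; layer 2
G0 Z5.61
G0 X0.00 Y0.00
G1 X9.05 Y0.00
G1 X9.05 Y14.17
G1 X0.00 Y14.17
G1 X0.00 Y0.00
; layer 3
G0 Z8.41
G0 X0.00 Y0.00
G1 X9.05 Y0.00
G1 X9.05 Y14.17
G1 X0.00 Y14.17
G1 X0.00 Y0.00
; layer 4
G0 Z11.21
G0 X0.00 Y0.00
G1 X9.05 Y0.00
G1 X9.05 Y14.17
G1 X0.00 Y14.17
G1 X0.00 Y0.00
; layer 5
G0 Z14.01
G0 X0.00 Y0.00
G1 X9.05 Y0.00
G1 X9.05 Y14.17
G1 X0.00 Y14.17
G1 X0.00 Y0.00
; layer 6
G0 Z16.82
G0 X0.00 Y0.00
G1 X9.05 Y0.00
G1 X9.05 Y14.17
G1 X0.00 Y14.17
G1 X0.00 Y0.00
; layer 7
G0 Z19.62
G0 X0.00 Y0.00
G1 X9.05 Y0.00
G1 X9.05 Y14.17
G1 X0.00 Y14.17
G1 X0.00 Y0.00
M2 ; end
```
solid part
  facet normal 0.0000 0.0000 -1.0000
    outer loop
      vertex 9.05 14.17 0.00
      vertex 9.05 0.00 0.00
      vertex 0.00 0.00 0.00
    endloop
  endfacet
  facet normal 0.0000 0.0000 -1.0000
    outer loop
      vertex 0.00 14.17 0.00
      vertex 9.05 14.17 0.00
      vertex 0.00 0.00 0.00
    endloop
  endfacet
  facet normal 0.0000 0.0000 1.0000
    outer loop
      vertex 0.00 0.00 19.62
      vertex 9.05 0.00 19.62
      vertex 9.05 14.17 19.62
    endloop
  endfacet
  facet normal 0.0000 0.0000 1.0000
    outer loop
      vertex 0.00 0.00 19.62
      vertex 9.05 14.17 19.62
      vertex 0.00 14.17 19.62
    endloop
  endfacet
  facet normal 0.0000 -1.0000 0.0000
    outer loop
      vertex 0.00 0.00 0.00
      vertex 9.05 0.00 0.00
      vertex 9.05 0.00 19.62
    endloop
  endfacet
  facet normal 0.0000 -1.0000 0.0000
    outer loop
      vertex 0.00 0.00 0.00
      vertex 9.05 0.00 19.62
      vertex 0.00 0.00 19.62
    endloop
  endfacet
  facet normal 0.0000 1.0000 0.0000
    outer loop
      vertex 9.05 14.17 19.62
      vertex 9.05 14.17 0.00
      vertex 0.00 14.17 0.00
    endloop
  endfacet
  facet normal 0.0000 1.0000 0.0000
    outer loop
      vertex 0.00 14.17 19.62
      vertex 9.05 14.17 19.62
      vertex 0.00 14.17 0.00
    endloop
  endfacet
  facet normal -1.0000 0.0000 0.0000
    outer loop
      vertex 0.00 14.17 19.62
      vertex 0.00 14.17 0.00
      vertex 0.00 0.00 0.00
    endloop
  endfacet
  facet normal -1.0000 0.0000 0.0000
    outer loop
      vertex 0.00 0.00 19.62
      vertex 0.00 14.17 19.62
      vertex 0.00 0.00 0.00
    endloop
  endfacet
  facet normal 1.0000 0.0000 0.0000
    outer loop
      vertex 9.05 0.00 0.00
      vertex 9.05 14.17 0.00
      vertex 9.05 14.17 19.62
    endloop
  endfacet
  facet normal 1.0000 0.0000 0.0000
    outer loop
      vertex 9.05 0.00 0.00
      vertex 9.05 14.17 19.62
      vertex 9.05 0.00 19.62
    endloop
  endfacet
endsolid part

The G0 Z moves step by Δz≈2.80 mm. Every layer's G1 loop is the same polygon, so the solid is a straight extrusion of it from z=0 to z≈19.6. Closing with flat bottom and top caps and triangulating gives 12 facets — a rectangular box, roughly 9.05 × 14.2 mm footprint and 19.6 mm tall.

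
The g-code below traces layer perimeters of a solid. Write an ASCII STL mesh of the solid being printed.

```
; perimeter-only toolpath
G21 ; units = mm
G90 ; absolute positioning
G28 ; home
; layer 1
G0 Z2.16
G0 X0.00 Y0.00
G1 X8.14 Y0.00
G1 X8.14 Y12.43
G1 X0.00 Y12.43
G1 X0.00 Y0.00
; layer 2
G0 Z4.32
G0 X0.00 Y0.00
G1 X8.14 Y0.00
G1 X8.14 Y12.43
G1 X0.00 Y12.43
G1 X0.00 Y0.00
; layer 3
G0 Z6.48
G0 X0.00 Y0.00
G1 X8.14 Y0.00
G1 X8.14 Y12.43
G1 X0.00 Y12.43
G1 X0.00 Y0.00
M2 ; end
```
solid part
  facet normal 0.0000 0.0000 -1.0000
    outer loop
      vertex 8.14 12.43 0.00
      vertex 8.14 0.00 0.00
      vertex 0.00 0.00 0.00
    endloop
  endfacet
  facet normal 0.0000 0.0000 -1.0000
    outer loop
      vertex 0.00 12.43 0.00
      vertex 8.14 12.43 0.00
      vertex 0.00 0.00 0.00
    endloop
  endfacet
  facet normal 0.0000 0.0000 1.0000
    outer loop
      vertex 0.00 0.00 6.48
      vertex 8.14 0.00 6.48
      vertex 8.14 12.43 6.48
    endloop
  endfacet
  facet normal 0.0000 0.0000 1.0000
    outer loop
      vertex 0.00 0.00 6.48
      vertex 8.14 12.43 6.48
      vertex 0.00 12.43 6.48
    endloop
  endfacet
  facet normal 0.0000 -1.0000 0.0000
    outer loop
      vertex 0.00 0.00 0.00
      vertex 8.14 0.00 0.00
      vertex 8.14 0.00 6.48
    endloop
  endfacet
  facet normal 0.0000 -1.0000 0.0000
    outer loop
      vertex 0.00 0.00 0.00
      vertex 8.14 0.00 6.48
      vertex 0.00 0.00 6.48
    endloop
  endfacet
  facet normal 0.0000 1.0000 0.0000
    outer loop
      vertex 8.14 12.43 6.48
      vertex 8.14 12.43 0.00
      vertex 0.00 12.43 0.00
    endloop
  endfacet
  facet normal 0.0000 1.0000 0.0000
    outer loop
      vertex 0.00 12.43 6.48
      vertex 8.14 12.43 6.48
      vertex 0.00 12.43 0.00
    endloop
  endfacet
  facet normal -1.0000 0.0000 0.0000
    outer loop
      vertex 0.00 12.43 6.48
      vertex 0.00 12.43 0.00
      vertex 0.00 0.00 0.00
    endloop
  endfacet
  facet normal -1.0000 0.0000 0.0000
    outer loop
      vertex 0.00 0.00 6.48
      vertex 0.00 12.43 6.48
      vertex 0.00 0.00 0.00
    endloop
  endfacet
  facet normal 1.0000 0.0000 0.0000
    outer loop
      vertex 8.14 0.00 0.00
      vertex 8.14 12.43 0.00
      vertex 8.14 12.43 6.48
    endloop
  endfacet
  facet normal 1.0000 0.0000 0.0000
    outer loop
      vertex 8.14 0.00 0.00
      vertex 8.14 12.43 6.48
      vertex 8.14 0.00 6.48
    endloop
  endfacet
endsolid part

The G0 Z moves step by Δz≈2.16 mm. Every layer's G1 loop is the same polygon, so the solid is a straight extrusion of it from z=0 to z≈6.48. Closing with flat bottom and top caps and triangulating gives 12 facets — a rectangular box, roughly 8.14 × 12.4 mm footprint and 6.48 mm tall.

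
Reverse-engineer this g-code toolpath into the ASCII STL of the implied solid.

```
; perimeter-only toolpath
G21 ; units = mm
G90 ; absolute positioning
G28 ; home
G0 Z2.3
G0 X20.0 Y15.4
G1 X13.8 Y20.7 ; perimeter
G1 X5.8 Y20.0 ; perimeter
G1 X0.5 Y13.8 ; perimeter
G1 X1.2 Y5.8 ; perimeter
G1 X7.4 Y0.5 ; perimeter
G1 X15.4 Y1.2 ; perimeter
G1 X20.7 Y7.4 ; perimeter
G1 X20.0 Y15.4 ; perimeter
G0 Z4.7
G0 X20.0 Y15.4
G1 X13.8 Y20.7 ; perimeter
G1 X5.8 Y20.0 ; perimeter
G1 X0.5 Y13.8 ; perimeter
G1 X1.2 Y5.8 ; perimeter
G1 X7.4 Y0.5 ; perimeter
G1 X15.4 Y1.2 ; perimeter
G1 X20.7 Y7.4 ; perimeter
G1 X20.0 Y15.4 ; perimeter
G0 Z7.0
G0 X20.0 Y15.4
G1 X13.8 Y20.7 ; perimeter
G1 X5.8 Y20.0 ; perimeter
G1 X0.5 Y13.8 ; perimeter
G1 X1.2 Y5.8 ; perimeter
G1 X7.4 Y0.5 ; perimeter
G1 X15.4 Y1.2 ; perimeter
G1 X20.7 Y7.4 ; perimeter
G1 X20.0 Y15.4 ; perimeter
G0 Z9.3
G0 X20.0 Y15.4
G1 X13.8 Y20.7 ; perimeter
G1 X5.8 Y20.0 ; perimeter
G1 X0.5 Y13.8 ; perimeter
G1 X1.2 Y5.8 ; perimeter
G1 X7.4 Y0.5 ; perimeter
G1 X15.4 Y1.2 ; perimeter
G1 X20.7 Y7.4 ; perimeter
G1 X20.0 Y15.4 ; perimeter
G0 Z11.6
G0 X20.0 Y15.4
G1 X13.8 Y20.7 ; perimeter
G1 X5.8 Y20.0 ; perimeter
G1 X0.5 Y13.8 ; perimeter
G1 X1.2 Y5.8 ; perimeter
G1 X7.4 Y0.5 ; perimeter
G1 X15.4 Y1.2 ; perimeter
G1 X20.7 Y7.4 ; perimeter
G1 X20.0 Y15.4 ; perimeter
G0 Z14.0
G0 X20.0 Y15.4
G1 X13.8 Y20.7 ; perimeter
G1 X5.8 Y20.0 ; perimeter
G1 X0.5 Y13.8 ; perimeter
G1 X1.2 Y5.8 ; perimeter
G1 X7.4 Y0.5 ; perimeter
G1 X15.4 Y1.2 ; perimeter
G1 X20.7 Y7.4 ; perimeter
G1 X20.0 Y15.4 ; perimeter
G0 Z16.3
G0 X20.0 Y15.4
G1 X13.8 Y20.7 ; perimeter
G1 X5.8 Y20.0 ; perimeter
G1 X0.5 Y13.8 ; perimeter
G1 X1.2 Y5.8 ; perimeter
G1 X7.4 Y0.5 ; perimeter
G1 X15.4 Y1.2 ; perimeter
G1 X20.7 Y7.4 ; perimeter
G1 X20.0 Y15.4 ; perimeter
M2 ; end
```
solid part
  facet normal 0.0000 0.0000 -1.0000
    outer loop
      vertex 5.8 20.0 0.0
      vertex 13.8 20.7 0.0
      vertex 20.0 15.4 0.0
    endloop
  endfacet
  facet normal 0.0000 0.0000 -1.0000
    outer loop
      vertex 0.5 13.8 0.0
      vertex 5.8 20.0 0.0
      vertex 20.0 15.4 0.0
    endloop
  endfacet
  facet normal 0.0000 0.0000 -1.0000
    outer loop
      vertex 1.2 5.8 0.0
      vertex 0.5 13.8 0.0
      vertex 20.0 15.4 0.0
    endloop
  endfacet
  facet normal 0.0000 0.0000 -1.0000
    outer loop
      vertex 7.4 0.5 0.0
      vertex 1.2 5.8 0.0
      vertex 20.0 15.4 0.0
    endloop
  endfacet
  facet normal 0.0000 0.0000 -1.0000
    outer loop
      vertex 15.4 1.2 0.0
      vertex 7.4 0.5 0.0
      vertex 20.0 15.4 0.0
    endloop
  endfacet
  facet normal 0.0000 0.0000 -1.0000
    outer loop
      vertex 20.7 7.4 0.0
      vertex 15.4 1.2 0.0
      vertex 20.0 15.4 0.0
    endloop
  endfacet
  facet normal 0.0000 0.0000 1.0000
    outer loop
      vertex 20.0 15.4 16.3
      vertex 13.8 20.7 16.3
      vertex 5.8 20.0 16.3
    endloop
  endfacet
  facet normal 0.0000 0.0000 1.0000
    outer loop
      vertex 20.0 15.4 16.3
      vertex 5.8 20.0 16.3
      vertex 0.5 13.8 16.3
    endloop
  endfacet
  facet normal 0.0000 0.0000 1.0000
    outer loop
      vertex 20.0 15.4 16.3
      vertex 0.5 13.8 16.3
      vertex 1.2 5.8 16.3
    endloop
  endfacet
  facet normal 0.0000 0.0000 1.0000
    outer loop
      vertex 20.0 15.4 16.3
      vertex 1.2 5.8 16.3
      vertex 7.4 0.5 16.3
    endloop
  endfacet
  facet normal 0.0000 0.0000 1.0000
    outer loop
      vertex 20.0 15.4 16.3
      vertex 7.4 0.5 16.3
      vertex 15.4 1.2 16.3
    endloop
  endfacet
  facet normal 0.0000 0.0000 1.0000
    outer loop
      vertex 20.0 15.4 16.3
      vertex 15.4 1.2 16.3
      vertex 20.7 7.4 16.3
    endloop
  endfacet
  facet normal 0.6498 0.7601 0.0000
    outer loop
      vertex 20.0 15.4 0.0
      vertex 13.8 20.7 0.0
      vertex 13.8 20.7 16.3
    endloop
  endfacet
  facet normal 0.6498 0.7601 0.0000
    outer loop
      vertex 20.0 15.4 0.0
      vertex 13.8 20.7 16.3
      vertex 20.0 15.4 16.3
    endloop
  endfacet
  facet normal -0.0872 0.9962 0.0000
    outer loop
      vertex 13.8 20.7 0.0
      vertex 5.8 20.0 0.0
      vertex 5.8 20.0 16.3
    endloop
  endfacet
  facet normal -0.0872 0.9962 0.0000
    outer loop
      vertex 13.8 20.7 0.0
      vertex 5.8 20.0 16.3
      vertex 13.8 20.7 16.3
    endloop
  endfacet
  facet normal -0.7601 0.6498 0.0000
    outer loop
      vertex 5.8 20.0 0.0
      vertex 0.5 13.8 0.0
      vertex 0.5 13.8 16.3
    endloop
  endfacet
  facet normal -0.7601 0.6498 0.0000
    outer loop
      vertex 5.8 20.0 0.0
      vertex 0.5 13.8 16.3
      vertex 5.8 20.0 16.3
    endloop
  endfacet
  facet normal -0.9962 -0.0872 0.0000
    outer loop
      vertex 0.5 13.8 0.0
      vertex 1.2 5.8 0.0
      vertex 1.2 5.8 16.3
    endloop
  endfacet
  facet normal -0.9962 -0.0872 0.0000
    outer loop
      vertex 0.5 13.8 0.0
      vertex 1.2 5.8 16.3
      vertex 0.5 13.8 16.3
    endloop
  endfacet
  facet normal -0.6498 -0.7601 0.0000
    outer loop
      vertex 1.2 5.8 0.0
      vertex 7.4 0.5 0.0
      vertex 7.4 0.5 16.3
    endloop
  endfacet
  facet normal -0.6498 -0.7601 0.0000
    outer loop
      vertex 1.2 5.8 0.0
      vertex 7.4 0.5 16.3
      vertex 1.2 5.8 16.3
    endloop
  endfacet
  facet normal 0.0872 -0.9962 0.0000
    outer loop
      vertex 7.4 0.5 0.0
      vertex 15.4 1.2 0.0
      vertex 15.4 1.2 16.3
    endloop
  endfacet
  facet normal 0.0872 -0.9962 0.0000
    outer loop
      vertex 7.4 0.5 0.0
      vertex 15.4 1.2 16.3
      vertex 7.4 0.5 16.3
    endloop
  endfacet
  facet normal 0.7601 -0.6498 0.0000
    outer loop
      vertex 15.4 1.2 0.0
      vertex 20.7 7.4 0.0
      vertex 20.7 7.4 16.3
    endloop
  endfacet
  facet normal 0.7601 -0.6498 0.0000
    outer loop
      vertex 15.4 1.2 0.0
      vertex 20.7 7.4 16.3
      vertex 15.4 1.2 16.3
    endloop
  endfacet
  facet normal 0.9962 0.0872 0.0000
    outer loop
      vertex 20.7 7.4 0.0
      vertex 20.0 15.4 0.0
      vertex 20.0 15.4 16.3
    endloop
  endfacet
  facet normal 0.9962 0.0872 0.0000
    outer loop
      vertex 20.7 7.4 0.0
      vertex 20.0 15.4 16.3
      vertex 20.7 7.4 16.3
    endloop
  endfacet
endsolid part

The G0 Z moves step by Δz≈2.3 mm. Every layer's G1 loop is the same polygon, so the solid is a straight extrusion of it from z=0 to z≈16.3. Closing with flat bottom and top caps and triangulating gives 28 facets — a regular 8-sided prism (a cylinder approximated with 8 flat sides), circumscribed radius ≈ 10.6 mm, height ≈ 16.3 mm.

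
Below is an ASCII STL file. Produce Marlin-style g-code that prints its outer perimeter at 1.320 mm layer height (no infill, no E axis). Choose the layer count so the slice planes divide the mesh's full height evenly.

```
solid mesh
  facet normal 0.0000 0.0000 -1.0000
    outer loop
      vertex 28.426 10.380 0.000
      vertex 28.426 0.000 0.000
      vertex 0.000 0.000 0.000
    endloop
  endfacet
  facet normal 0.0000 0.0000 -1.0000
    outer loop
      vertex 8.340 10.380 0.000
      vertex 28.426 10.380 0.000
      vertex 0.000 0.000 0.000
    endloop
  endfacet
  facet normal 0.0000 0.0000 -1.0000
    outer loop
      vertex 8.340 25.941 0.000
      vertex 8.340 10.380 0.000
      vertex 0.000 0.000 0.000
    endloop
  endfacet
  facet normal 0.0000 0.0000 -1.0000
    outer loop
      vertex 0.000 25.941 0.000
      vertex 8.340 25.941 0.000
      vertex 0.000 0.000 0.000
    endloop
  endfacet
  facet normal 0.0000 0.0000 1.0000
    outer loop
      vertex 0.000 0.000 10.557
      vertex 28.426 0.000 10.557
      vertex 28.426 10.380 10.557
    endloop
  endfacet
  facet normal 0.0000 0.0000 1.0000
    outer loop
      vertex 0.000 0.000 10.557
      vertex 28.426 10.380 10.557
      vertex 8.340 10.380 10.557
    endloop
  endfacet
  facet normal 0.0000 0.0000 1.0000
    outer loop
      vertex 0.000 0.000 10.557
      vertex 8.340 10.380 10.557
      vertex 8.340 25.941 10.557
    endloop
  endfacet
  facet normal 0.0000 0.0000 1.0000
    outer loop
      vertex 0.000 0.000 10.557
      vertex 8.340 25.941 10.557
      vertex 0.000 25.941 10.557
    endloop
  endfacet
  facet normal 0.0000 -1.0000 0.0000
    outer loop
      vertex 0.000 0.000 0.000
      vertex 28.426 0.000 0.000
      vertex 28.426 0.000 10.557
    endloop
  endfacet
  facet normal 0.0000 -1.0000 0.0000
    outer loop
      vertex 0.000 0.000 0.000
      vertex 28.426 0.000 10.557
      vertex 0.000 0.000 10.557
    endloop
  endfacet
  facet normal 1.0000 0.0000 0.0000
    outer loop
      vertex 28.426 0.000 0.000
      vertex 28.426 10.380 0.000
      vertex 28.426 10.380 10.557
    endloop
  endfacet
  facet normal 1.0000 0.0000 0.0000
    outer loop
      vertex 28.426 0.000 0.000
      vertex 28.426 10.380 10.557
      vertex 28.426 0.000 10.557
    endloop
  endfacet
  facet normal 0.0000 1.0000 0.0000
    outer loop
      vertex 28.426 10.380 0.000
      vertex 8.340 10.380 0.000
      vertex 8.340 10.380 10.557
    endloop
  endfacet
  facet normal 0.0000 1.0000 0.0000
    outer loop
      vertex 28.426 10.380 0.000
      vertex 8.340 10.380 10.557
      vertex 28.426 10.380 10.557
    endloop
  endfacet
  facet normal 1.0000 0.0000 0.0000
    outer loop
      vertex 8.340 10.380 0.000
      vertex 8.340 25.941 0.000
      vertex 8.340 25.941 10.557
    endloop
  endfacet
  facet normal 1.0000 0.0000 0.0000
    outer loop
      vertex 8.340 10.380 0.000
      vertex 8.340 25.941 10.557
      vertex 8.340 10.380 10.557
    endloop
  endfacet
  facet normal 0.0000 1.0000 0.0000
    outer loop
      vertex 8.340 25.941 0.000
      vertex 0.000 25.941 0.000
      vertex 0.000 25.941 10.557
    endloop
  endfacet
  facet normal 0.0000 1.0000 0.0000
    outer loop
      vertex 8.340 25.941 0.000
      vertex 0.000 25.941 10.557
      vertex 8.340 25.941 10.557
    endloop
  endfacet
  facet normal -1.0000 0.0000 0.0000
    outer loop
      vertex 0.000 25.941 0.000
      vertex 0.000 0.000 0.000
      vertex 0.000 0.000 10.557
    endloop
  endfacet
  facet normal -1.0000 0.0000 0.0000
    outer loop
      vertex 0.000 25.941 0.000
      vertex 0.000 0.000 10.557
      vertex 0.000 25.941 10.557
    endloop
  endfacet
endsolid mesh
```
; perimeter-only toolpath
G21 ; units = mm
G90 ; absolute positioning
G28 ; home
; layer 1
G0 Z1.320
G0 X0.000 Y0.000
G1 X28.426 Y0.000
G1 X28.426 Y10.380
G1 X8.340 Y10.380
G1 X8.340 Y25.941
G1 X0.000 Y25.941
G1 X0.000 Y0.000
; layer 2
G0 Z2.639
G0 X0.000 Y0.000
G1 X28.426 Y0.000
G1 X28.426 Y10.380
G1 X8.340 Y10.380
G1 X8.340 Y25.941
G1 X0.000 Y25.941
G1 X0.000 Y0.000
; layer 3
G0 Z3.959
G0 X0.000 Y0.000
G1 X28.426 Y0.000
G1 X28.426 Y10.380
G1 X8.340 Y10.380
G1 X8.340 Y25.941
G1 X0.000 Y25.941
G1 X0.000 Y0.000
; layer 4
G0 Z5.279
G0 X0.000 Y0.000
G1 X28.426 Y0.000
G1 X28.426 Y10.380
G1 X8.340 Y10.380
G1 X8.340 Y25.941
G1 X0.000 Y25.941
G1 X0.000 Y0.000
; layer 5
G0 Z6.598
G0 X0.000 Y0.000
G1 X28.426 Y0.000
G1 X28.426 Y10.380
G1 X8.340 Y10.380
G1 X8.340 Y25.941
G1 X0.000 Y25.941
G1 X0.000 Y0.000
; layer 6
G0 Z7.918
G0 X0.000 Y0.000
G1 X28.426 Y0.000
G1 X28.426 Y10.380
G1 X8.340 Y10.380
G1 X8.340 Y25.941
G1 X0.000 Y25.941
G1 X0.000 Y0.000
; layer 7
G0 Z9.237
G0 X0.000 Y0.000
G1 X28.426 Y0.000
G1 X28.426 Y10.380
G1 X8.340 Y10.380
G1 X8.340 Y25.941
G1 X0.000 Y25.941
G1 X0.000 Y0.000
; layer 8
G0 Z10.557
G0 X0.000 Y0.000
G1 X28.426 Y0.000
G1 X28.426 Y10.380
G1 X8.340 Y10.380
G1 X8.340 Y25.941
G1 X0.000 Y25.941
G1 X0.000 Y0.000
M2 ; end

The solid is an L-shaped prism: outer 28.4 × 25.9 mm, arm thicknesses ≈ 10.4 mm (horizontal) and 8.34 mm (vertical), extruded 10.6 mm in z. Slicing at Δz = 1.320 mm — 8 equal slices spanning the solid's height, so layer i sits at z = i·h/8 — gives 8 non-empty perimeters. Each is a 6-segment closed polygon; G0 lifts to the layer z and rapids to the start vertex, then G1 traces the edges.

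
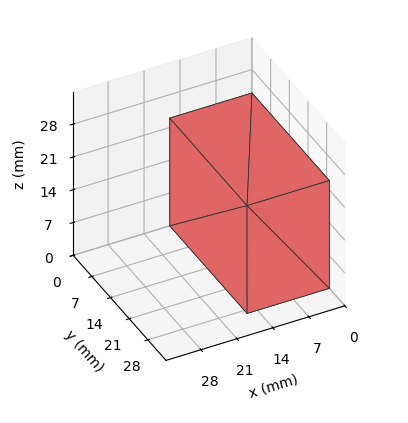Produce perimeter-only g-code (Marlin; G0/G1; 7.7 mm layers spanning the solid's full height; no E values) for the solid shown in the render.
Reading the render: the shape is a rectangular box, roughly 16 × 29 mm footprint and 23 mm tall (dimensions read to the nearest mm from the axis ticks). For the g-code, the solid's height is divided into equal slices at the stated Δz and each level perimeter traced with G1 moves after a G0 lift.

; perimeter-only toolpath
G21 ; units = mm
G90 ; absolute positioning
G28 ; home
; layer 1
G0 Z7.7
G0 X0.0 Y0.0
G1 X16.0 Y0.0
G1 X16.0 Y29.0
G1 X0.0 Y29.0
G1 X0.0 Y0.0
; layer 2
G0 Z15.3
G0 X0.0 Y0.0
G1 X16.0 Y0.0
G1 X16.0 Y29.0
G1 X0.0 Y29.0
G1 X0.0 Y0.0
; layer 3
G0 Z23.0
G0 X0.0 Y0.0
G1 X16.0 Y0.0
G1 X16.0 Y29.0
G1 X0.0 Y29.0
G1 X0.0 Y0.0
M2 ; end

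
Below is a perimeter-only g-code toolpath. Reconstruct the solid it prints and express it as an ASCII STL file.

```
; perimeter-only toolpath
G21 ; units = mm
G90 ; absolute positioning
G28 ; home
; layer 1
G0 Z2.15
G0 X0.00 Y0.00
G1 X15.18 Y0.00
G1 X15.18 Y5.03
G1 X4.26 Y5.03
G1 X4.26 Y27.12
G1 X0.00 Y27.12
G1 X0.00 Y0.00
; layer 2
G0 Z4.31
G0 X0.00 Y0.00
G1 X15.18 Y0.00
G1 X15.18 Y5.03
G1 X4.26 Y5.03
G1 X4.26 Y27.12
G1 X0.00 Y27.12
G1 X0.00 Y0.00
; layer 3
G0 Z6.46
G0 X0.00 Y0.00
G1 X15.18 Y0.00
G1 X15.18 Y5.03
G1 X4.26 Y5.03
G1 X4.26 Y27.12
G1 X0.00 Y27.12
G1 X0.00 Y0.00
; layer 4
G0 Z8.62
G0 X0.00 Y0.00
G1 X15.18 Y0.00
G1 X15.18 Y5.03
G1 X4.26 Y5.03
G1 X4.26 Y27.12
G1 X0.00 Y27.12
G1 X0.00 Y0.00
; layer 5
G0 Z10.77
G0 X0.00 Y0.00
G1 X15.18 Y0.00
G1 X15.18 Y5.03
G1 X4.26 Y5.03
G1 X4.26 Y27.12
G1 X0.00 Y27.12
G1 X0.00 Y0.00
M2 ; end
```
solid part
  facet normal 0.0000 0.0000 -1.0000
    outer loop
      vertex 15.18 5.03 0.00
      vertex 15.18 0.00 0.00
      vertex 0.00 0.00 0.00
    endloop
  endfacet
  facet normal 0.0000 0.0000 -1.0000
    outer loop
      vertex 4.26 5.03 0.00
      vertex 15.18 5.03 0.00
      vertex 0.00 0.00 0.00
    endloop
  endfacet
  facet normal 0.0000 0.0000 -1.0000
    outer loop
      vertex 4.26 27.12 0.00
      vertex 4.26 5.03 0.00
      vertex 0.00 0.00 0.00
    endloop
  endfacet
  facet normal 0.0000 0.0000 -1.0000
    outer loop
      vertex 0.00 27.12 0.00
      vertex 4.26 27.12 0.00
      vertex 0.00 0.00 0.00
    endloop
  endfacet
  facet normal 0.0000 0.0000 1.0000
    outer loop
      vertex 0.00 0.00 10.77
      vertex 15.18 0.00 10.77
      vertex 15.18 5.03 10.77
    endloop
  endfacet
  facet normal 0.0000 0.0000 1.0000
    outer loop
      vertex 0.00 0.00 10.77
      vertex 15.18 5.03 10.77
      vertex 4.26 5.03 10.77
    endloop
  endfacet
  facet normal 0.0000 0.0000 1.0000
    outer loop
      vertex 0.00 0.00 10.77
      vertex 4.26 5.03 10.77
      vertex 4.26 27.12 10.77
    endloop
  endfacet
  facet normal 0.0000 0.0000 1.0000
    outer loop
      vertex 0.00 0.00 10.77
      vertex 4.26 27.12 10.77
      vertex 0.00 27.12 10.77
    endloop
  endfacet
  facet normal 0.0000 -1.0000 0.0000
    outer loop
      vertex 0.00 0.00 0.00
      vertex 15.18 0.00 0.00
      vertex 15.18 0.00 10.77
    endloop
  endfacet
  facet normal 0.0000 -1.0000 0.0000
    outer loop
      vertex 0.00 0.00 0.00
      vertex 15.18 0.00 10.77
      vertex 0.00 0.00 10.77
    endloop
  endfacet
  facet normal 1.0000 0.0000 0.0000
    outer loop
      vertex 15.18 0.00 0.00
      vertex 15.18 5.03 0.00
      vertex 15.18 5.03 10.77
    endloop
  endfacet
  facet normal 1.0000 0.0000 0.0000
    outer loop
      vertex 15.18 0.00 0.00
      vertex 15.18 5.03 10.77
      vertex 15.18 0.00 10.77
    endloop
  endfacet
  facet normal 0.0000 1.0000 0.0000
    outer loop
      vertex 15.18 5.03 0.00
      vertex 4.26 5.03 0.00
      vertex 4.26 5.03 10.77
    endloop
  endfacet
  facet normal 0.0000 1.0000 0.0000
    outer loop
      vertex 15.18 5.03 0.00
      vertex 4.26 5.03 10.77
      vertex 15.18 5.03 10.77
    endloop
  endfacet
  facet normal 1.0000 0.0000 0.0000
    outer loop
      vertex 4.26 5.03 0.00
      vertex 4.26 27.12 0.00
      vertex 4.26 27.12 10.77
    endloop
  endfacet
  facet normal 1.0000 0.0000 0.0000
    outer loop
      vertex 4.26 5.03 0.00
      vertex 4.26 27.12 10.77
      vertex 4.26 5.03 10.77
    endloop
  endfacet
  facet normal 0.0000 1.0000 0.0000
    outer loop
      vertex 4.26 27.12 0.00
      vertex 0.00 27.12 0.00
      vertex 0.00 27.12 10.77
    endloop
  endfacet
  facet normal 0.0000 1.0000 0.0000
    outer loop
      vertex 4.26 27.12 0.00
      vertex 0.00 27.12 10.77
      vertex 4.26 27.12 10.77
    endloop
  endfacet
  facet normal -1.0000 0.0000 0.0000
    outer loop
      vertex 0.00 27.12 0.00
      vertex 0.00 0.00 0.00
      vertex 0.00 0.00 10.77
    endloop
  endfacet
  facet normal -1.0000 0.0000 0.0000
    outer loop
      vertex 0.00 27.12 0.00
      vertex 0.00 0.00 10.77
      vertex 0.00 27.12 10.77
    endloop
  endfacet
endsolid part

The G0 Z moves step by Δz≈2.15 mm. Every layer's G1 loop is the same polygon, so the solid is a straight extrusion of it from z=0 to z≈10.8. Closing with flat bottom and top caps and triangulating gives 20 facets — an L-shaped prism: outer 15.2 × 27.1 mm, arm thicknesses ≈ 5.03 mm (horizontal) and 4.26 mm (vertical), extruded 10.8 mm in z.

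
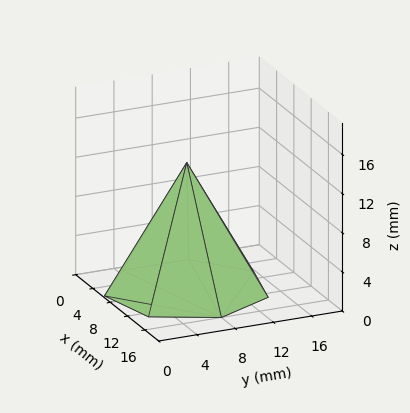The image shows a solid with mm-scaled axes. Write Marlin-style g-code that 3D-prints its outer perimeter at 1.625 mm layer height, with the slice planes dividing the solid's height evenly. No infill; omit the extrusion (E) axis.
Reading the render: the shape is a regular 7-sided pyramid, base circumscribed radius ≈ 8 mm, apex at z ≈ 13 mm (dimensions read to the nearest mm from the axis ticks). For the g-code, the solid's height is divided into equal slices at the stated Δz and each level perimeter traced with G1 moves after a G0 lift.

; perimeter-only toolpath
G21 ; units = mm
G90 ; absolute positioning
G28 ; home
; layer 1
G0 Z1.625
G0 X15.000 Y8.000
G1 X12.364 Y13.473
G1 X6.442 Y14.824
G1 X1.693 Y11.037
G1 X1.693 Y4.963
G1 X6.442 Y1.176
G1 X12.364 Y2.527
G1 X15.000 Y8.000
; layer 2
G0 Z3.250
G0 X14.000 Y8.000
G1 X11.741 Y12.691
G1 X6.665 Y13.849
G1 X2.594 Y10.603
G1 X2.594 Y5.397
G1 X6.665 Y2.151
G1 X11.741 Y3.309
G1 X14.000 Y8.000
; layer 3
G0 Z4.875
G0 X13.000 Y8.000
G1 X11.117 Y11.909
G1 X6.887 Y12.874
G1 X3.495 Y10.169
G1 X3.495 Y5.831
G1 X6.887 Y3.126
G1 X11.117 Y4.091
G1 X13.000 Y8.000
; layer 4
G0 Z6.500
G0 X12.000 Y8.000
G1 X10.494 Y11.128
G1 X7.110 Y11.899
G1 X4.396 Y9.736
G1 X4.396 Y6.264
G1 X7.110 Y4.101
G1 X10.494 Y4.873
G1 X12.000 Y8.000
; layer 5
G0 Z8.125
G0 X11.000 Y8.000
G1 X9.870 Y10.346
G1 X7.332 Y10.925
G1 X5.297 Y9.302
G1 X5.297 Y6.698
G1 X7.332 Y5.075
G1 X9.870 Y5.654
G1 X11.000 Y8.000
; layer 6
G0 Z9.750
G0 X10.000 Y8.000
G1 X9.247 Y9.564
G1 X7.555 Y9.950
G1 X6.198 Y8.868
G1 X6.198 Y7.132
G1 X7.555 Y6.050
G1 X9.247 Y6.436
G1 X10.000 Y8.000
; layer 7
G0 Z11.375
G0 X9.000 Y8.000
G1 X8.623 Y8.782
G1 X7.777 Y8.975
G1 X7.099 Y8.434
G1 X7.099 Y7.566
G1 X7.777 Y7.025
G1 X8.623 Y7.218
G1 X9.000 Y8.000
M2 ; end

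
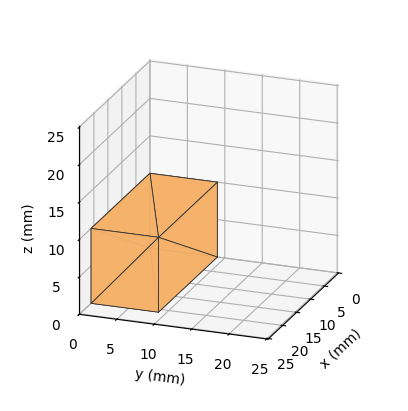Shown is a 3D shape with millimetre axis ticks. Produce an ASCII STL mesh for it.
Reading the render: the shape is a rectangular box, roughly 21 × 9 mm footprint and 10 mm tall (dimensions read to the nearest mm from the axis ticks). For the STL, each face is triangulated and given an outward normal.

solid part
  facet normal 0.0000 0.0000 -1.0000
    outer loop
      vertex 21.00 9.00 0.00
      vertex 21.00 0.00 0.00
      vertex 0.00 0.00 0.00
    endloop
  endfacet
  facet normal 0.0000 0.0000 -1.0000
    outer loop
      vertex 0.00 9.00 0.00
      vertex 21.00 9.00 0.00
      vertex 0.00 0.00 0.00
    endloop
  endfacet
  facet normal 0.0000 0.0000 1.0000
    outer loop
      vertex 0.00 0.00 10.00
      vertex 21.00 0.00 10.00
      vertex 21.00 9.00 10.00
    endloop
  endfacet
  facet normal 0.0000 0.0000 1.0000
    outer loop
      vertex 0.00 0.00 10.00
      vertex 21.00 9.00 10.00
      vertex 0.00 9.00 10.00
    endloop
  endfacet
  facet normal 0.0000 -1.0000 0.0000
    outer loop
      vertex 0.00 0.00 0.00
      vertex 21.00 0.00 0.00
      vertex 21.00 0.00 10.00
    endloop
  endfacet
  facet normal 0.0000 -1.0000 0.0000
    outer loop
      vertex 0.00 0.00 0.00
      vertex 21.00 0.00 10.00
      vertex 0.00 0.00 10.00
    endloop
  endfacet
  facet normal 0.0000 1.0000 0.0000
    outer loop
      vertex 21.00 9.00 10.00
      vertex 21.00 9.00 0.00
      vertex 0.00 9.00 0.00
    endloop
  endfacet
  facet normal 0.0000 1.0000 0.0000
    outer loop
      vertex 0.00 9.00 10.00
      vertex 21.00 9.00 10.00
      vertex 0.00 9.00 0.00
    endloop
  endfacet
  facet normal -1.0000 0.0000 0.0000
    outer loop
      vertex 0.00 9.00 10.00
      vertex 0.00 9.00 0.00
      vertex 0.00 0.00 0.00
    endloop
  endfacet
  facet normal -1.0000 0.0000 0.0000
    outer loop
      vertex 0.00 0.00 10.00
      vertex 0.00 9.00 10.00
      vertex 0.00 0.00 0.00
    endloop
  endfacet
  facet normal 1.0000 0.0000 0.0000
    outer loop
      vertex 21.00 0.00 0.00
      vertex 21.00 9.00 0.00
      vertex 21.00 9.00 10.00
    endloop
  endfacet
  facet normal 1.0000 0.0000 0.0000
    outer loop
      vertex 21.00 0.00 0.00
      vertex 21.00 9.00 10.00
      vertex 21.00 0.00 10.00
    endloop
  endfacet
endsolid part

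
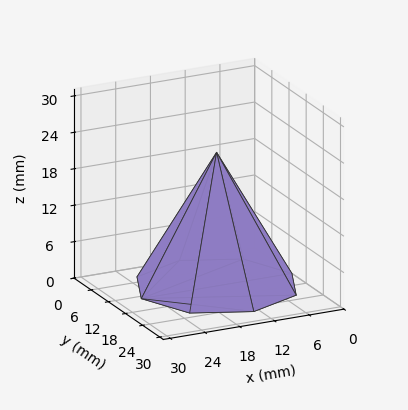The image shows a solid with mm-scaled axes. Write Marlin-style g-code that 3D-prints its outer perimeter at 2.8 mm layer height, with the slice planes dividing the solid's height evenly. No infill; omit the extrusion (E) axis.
Reading the render: the shape is a regular 8-sided pyramid, base circumscribed radius ≈ 13 mm, apex at z ≈ 22 mm (dimensions read to the nearest mm from the axis ticks). For the g-code, the solid's height is divided into equal slices at the stated Δz and each level perimeter traced with G1 moves after a G0 lift.

; perimeter-only toolpath
G21 ; units = mm
G90 ; absolute positioning
G28 ; home
; layer 1
G0 Z2.8
G0 X24.4 Y13.0
G1 X21.1 Y21.1
G1 X13.0 Y24.4
G1 X4.9 Y21.1
G1 X1.6 Y13.0
G1 X4.9 Y4.9
G1 X13.0 Y1.6
G1 X21.1 Y4.9
G1 X24.4 Y13.0
; layer 2
G0 Z5.5
G0 X22.8 Y13.0
G1 X19.9 Y19.9
G1 X13.0 Y22.8
G1 X6.1 Y19.9
G1 X3.2 Y13.0
G1 X6.1 Y6.1
G1 X13.0 Y3.2
G1 X19.9 Y6.1
G1 X22.8 Y13.0
; layer 3
G0 Z8.2
G0 X21.1 Y13.0
G1 X18.8 Y18.8
G1 X13.0 Y21.1
G1 X7.2 Y18.8
G1 X4.9 Y13.0
G1 X7.2 Y7.2
G1 X13.0 Y4.9
G1 X18.8 Y7.2
G1 X21.1 Y13.0
; layer 4
G0 Z11.0
G0 X19.5 Y13.0
G1 X17.6 Y17.6
G1 X13.0 Y19.5
G1 X8.4 Y17.6
G1 X6.5 Y13.0
G1 X8.4 Y8.4
G1 X13.0 Y6.5
G1 X17.6 Y8.4
G1 X19.5 Y13.0
; layer 5
G0 Z13.8
G0 X17.9 Y13.0
G1 X16.4 Y16.4
G1 X13.0 Y17.9
G1 X9.6 Y16.4
G1 X8.1 Y13.0
G1 X9.6 Y9.6
G1 X13.0 Y8.1
G1 X16.4 Y9.6
G1 X17.9 Y13.0
; layer 6
G0 Z16.5
G0 X16.2 Y13.0
G1 X15.3 Y15.3
G1 X13.0 Y16.2
G1 X10.7 Y15.3
G1 X9.8 Y13.0
G1 X10.7 Y10.7
G1 X13.0 Y9.8
G1 X15.3 Y10.7
G1 X16.2 Y13.0
; layer 7
G0 Z19.2
G0 X14.6 Y13.0
G1 X14.2 Y14.2
G1 X13.0 Y14.6
G1 X11.8 Y14.2
G1 X11.4 Y13.0
G1 X11.8 Y11.8
G1 X13.0 Y11.4
G1 X14.2 Y11.8
G1 X14.6 Y13.0
M2 ; end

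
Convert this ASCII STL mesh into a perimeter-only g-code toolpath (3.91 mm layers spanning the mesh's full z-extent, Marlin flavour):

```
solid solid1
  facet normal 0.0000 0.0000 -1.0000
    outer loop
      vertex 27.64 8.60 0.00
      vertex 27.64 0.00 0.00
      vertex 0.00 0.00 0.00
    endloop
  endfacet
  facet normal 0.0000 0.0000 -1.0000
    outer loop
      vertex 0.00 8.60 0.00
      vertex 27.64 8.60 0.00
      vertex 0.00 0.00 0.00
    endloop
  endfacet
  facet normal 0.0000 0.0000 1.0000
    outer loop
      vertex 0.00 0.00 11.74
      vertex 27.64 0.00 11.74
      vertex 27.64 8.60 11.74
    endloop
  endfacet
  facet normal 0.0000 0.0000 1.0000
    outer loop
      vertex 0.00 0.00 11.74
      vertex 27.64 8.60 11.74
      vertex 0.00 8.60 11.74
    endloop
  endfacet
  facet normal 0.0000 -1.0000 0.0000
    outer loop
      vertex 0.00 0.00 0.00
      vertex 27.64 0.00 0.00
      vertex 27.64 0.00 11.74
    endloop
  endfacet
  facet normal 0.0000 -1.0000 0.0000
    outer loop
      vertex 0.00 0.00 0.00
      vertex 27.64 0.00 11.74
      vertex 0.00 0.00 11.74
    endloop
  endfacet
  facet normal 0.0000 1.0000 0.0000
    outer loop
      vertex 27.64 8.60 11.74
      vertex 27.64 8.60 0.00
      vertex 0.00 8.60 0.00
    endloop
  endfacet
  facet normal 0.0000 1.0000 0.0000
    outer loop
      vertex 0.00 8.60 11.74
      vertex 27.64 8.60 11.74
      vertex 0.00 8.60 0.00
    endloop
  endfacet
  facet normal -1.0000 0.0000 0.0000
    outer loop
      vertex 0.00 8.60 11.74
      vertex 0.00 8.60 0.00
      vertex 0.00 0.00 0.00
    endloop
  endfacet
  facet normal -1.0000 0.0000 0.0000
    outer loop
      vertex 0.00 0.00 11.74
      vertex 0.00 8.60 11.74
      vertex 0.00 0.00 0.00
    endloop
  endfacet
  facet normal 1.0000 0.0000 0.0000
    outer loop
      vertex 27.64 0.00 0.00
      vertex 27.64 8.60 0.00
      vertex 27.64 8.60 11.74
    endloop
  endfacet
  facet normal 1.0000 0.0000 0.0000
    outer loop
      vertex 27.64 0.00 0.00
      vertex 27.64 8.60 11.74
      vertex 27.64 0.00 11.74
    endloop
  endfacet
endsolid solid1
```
; perimeter-only toolpath
G21 ; units = mm
G90 ; absolute positioning
G28 ; home
; layer 1
G0 Z3.91
G0 X0.00 Y0.00
G1 X27.64 Y0.00
G1 X27.64 Y8.60
G1 X0.00 Y8.60
G1 X0.00 Y0.00
; layer 2
G0 Z7.83
G0 X0.00 Y0.00
G1 X27.64 Y0.00
G1 X27.64 Y8.60
G1 X0.00 Y8.60
G1 X0.00 Y0.00
; layer 3
G0 Z11.74
G0 X0.00 Y0.00
G1 X27.64 Y0.00
G1 X27.64 Y8.60
G1 X0.00 Y8.60
G1 X0.00 Y0.00
M2 ; end

The solid is a rectangular box, roughly 27.6 × 8.6 mm footprint and 11.7 mm tall. Slicing at Δz = 3.91 mm — 3 equal slices spanning the solid's height, so layer i sits at z = i·h/3 — gives 3 non-empty perimeters. Each is a 4-segment closed polygon; G0 lifts to the layer z and rapids to the start vertex, then G1 traces the edges.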